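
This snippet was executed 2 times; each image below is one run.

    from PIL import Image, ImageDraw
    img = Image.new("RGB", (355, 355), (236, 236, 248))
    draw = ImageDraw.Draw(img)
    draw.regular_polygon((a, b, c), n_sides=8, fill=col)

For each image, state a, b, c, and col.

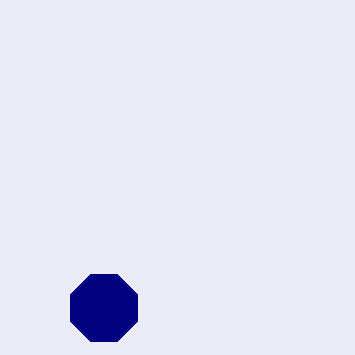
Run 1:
a = 104
b = 308
c = 36
col = 'navy'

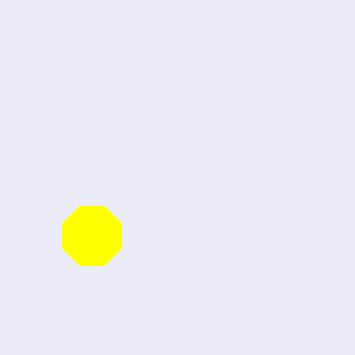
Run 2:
a = 92
b = 236
c = 32
col = 'yellow'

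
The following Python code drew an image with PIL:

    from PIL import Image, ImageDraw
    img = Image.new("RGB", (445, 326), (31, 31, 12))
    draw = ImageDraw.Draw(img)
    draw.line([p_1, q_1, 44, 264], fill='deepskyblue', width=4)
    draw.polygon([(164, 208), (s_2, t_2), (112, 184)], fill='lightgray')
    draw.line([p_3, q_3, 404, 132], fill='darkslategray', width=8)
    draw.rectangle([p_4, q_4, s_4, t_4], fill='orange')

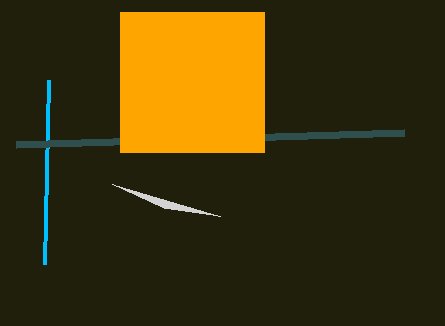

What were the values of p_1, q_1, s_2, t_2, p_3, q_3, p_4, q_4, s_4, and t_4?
p_1 = 48
q_1 = 80
s_2 = 220
t_2 = 216
p_3 = 16
q_3 = 144
p_4 = 120
q_4 = 12
s_4 = 264
t_4 = 152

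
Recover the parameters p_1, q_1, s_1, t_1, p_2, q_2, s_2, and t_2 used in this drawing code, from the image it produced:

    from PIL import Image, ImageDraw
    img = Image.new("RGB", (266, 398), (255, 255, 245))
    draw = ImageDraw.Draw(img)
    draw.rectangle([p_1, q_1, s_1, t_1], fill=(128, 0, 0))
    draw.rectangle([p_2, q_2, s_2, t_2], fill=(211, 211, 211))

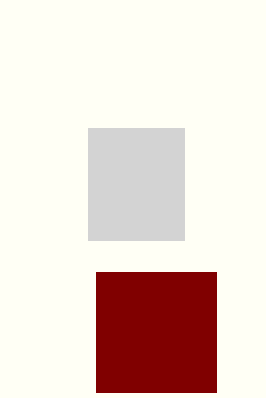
p_1 = 96
q_1 = 272
s_1 = 216
t_1 = 392
p_2 = 88
q_2 = 128
s_2 = 184
t_2 = 240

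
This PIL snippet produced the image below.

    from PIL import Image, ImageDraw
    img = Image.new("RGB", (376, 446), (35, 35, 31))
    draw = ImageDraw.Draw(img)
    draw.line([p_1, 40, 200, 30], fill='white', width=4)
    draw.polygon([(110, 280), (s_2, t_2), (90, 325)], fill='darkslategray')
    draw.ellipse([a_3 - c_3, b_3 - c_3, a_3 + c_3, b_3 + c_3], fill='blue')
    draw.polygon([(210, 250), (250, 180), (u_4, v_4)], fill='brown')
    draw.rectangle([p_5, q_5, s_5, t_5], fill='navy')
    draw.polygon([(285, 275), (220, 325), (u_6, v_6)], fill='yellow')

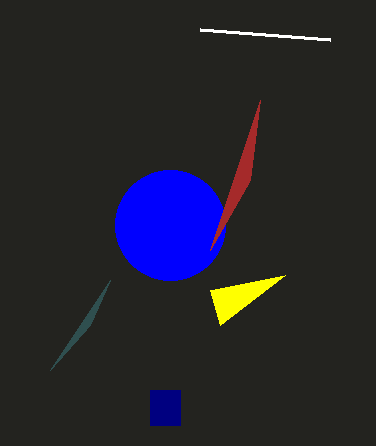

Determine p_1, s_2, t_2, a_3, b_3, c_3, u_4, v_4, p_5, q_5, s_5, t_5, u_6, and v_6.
p_1 = 330; s_2 = 50; t_2 = 370; a_3 = 170; b_3 = 225; c_3 = 55; u_4 = 260; v_4 = 100; p_5 = 150; q_5 = 390; s_5 = 180; t_5 = 425; u_6 = 210; v_6 = 290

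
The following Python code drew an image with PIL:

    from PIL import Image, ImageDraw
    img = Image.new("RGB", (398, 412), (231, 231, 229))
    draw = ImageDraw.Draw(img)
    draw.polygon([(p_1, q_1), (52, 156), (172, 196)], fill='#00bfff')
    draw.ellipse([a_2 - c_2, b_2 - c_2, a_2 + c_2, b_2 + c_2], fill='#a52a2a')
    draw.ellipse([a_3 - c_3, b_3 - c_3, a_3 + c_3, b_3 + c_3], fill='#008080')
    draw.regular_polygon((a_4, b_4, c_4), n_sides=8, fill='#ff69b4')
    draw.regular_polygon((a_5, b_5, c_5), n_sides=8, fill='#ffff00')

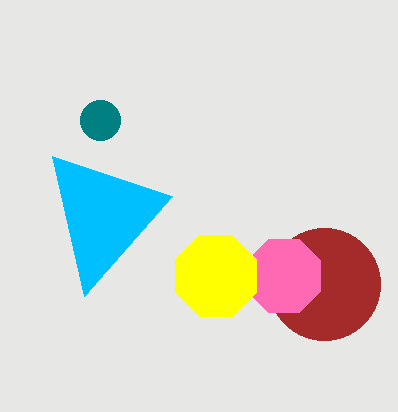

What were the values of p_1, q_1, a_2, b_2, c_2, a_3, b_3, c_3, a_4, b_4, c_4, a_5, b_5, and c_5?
p_1 = 84; q_1 = 296; a_2 = 324; b_2 = 284; c_2 = 56; a_3 = 100; b_3 = 120; c_3 = 20; a_4 = 284; b_4 = 276; c_4 = 40; a_5 = 216; b_5 = 276; c_5 = 44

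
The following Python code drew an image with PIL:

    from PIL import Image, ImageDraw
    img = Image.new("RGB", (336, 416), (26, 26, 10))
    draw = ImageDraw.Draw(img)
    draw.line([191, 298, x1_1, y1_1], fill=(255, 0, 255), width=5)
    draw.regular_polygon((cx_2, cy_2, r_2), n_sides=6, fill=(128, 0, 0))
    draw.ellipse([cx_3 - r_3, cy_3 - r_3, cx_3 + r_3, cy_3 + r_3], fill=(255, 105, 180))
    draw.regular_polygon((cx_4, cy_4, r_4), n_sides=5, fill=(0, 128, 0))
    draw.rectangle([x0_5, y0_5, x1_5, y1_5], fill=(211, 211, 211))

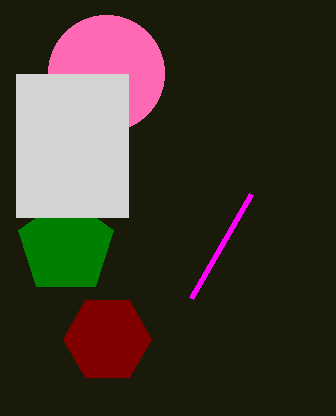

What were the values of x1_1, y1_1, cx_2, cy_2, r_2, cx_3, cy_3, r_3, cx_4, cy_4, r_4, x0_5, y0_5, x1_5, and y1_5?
x1_1 = 251, y1_1 = 194, cx_2 = 107, cy_2 = 339, r_2 = 44, cx_3 = 106, cy_3 = 73, r_3 = 58, cx_4 = 66, cy_4 = 246, r_4 = 50, x0_5 = 16, y0_5 = 74, x1_5 = 128, y1_5 = 217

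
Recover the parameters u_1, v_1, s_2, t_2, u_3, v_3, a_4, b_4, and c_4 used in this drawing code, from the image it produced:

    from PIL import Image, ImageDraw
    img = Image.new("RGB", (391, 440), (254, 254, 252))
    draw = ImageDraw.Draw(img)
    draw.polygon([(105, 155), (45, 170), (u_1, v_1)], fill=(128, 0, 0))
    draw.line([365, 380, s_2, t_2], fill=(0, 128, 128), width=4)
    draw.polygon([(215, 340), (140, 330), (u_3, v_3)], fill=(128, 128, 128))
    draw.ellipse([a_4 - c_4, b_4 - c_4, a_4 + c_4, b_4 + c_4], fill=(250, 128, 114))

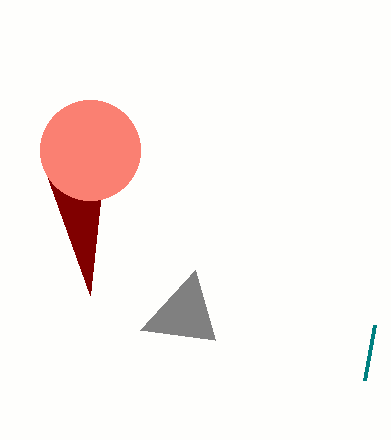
u_1 = 90, v_1 = 295, s_2 = 375, t_2 = 325, u_3 = 195, v_3 = 270, a_4 = 90, b_4 = 150, c_4 = 50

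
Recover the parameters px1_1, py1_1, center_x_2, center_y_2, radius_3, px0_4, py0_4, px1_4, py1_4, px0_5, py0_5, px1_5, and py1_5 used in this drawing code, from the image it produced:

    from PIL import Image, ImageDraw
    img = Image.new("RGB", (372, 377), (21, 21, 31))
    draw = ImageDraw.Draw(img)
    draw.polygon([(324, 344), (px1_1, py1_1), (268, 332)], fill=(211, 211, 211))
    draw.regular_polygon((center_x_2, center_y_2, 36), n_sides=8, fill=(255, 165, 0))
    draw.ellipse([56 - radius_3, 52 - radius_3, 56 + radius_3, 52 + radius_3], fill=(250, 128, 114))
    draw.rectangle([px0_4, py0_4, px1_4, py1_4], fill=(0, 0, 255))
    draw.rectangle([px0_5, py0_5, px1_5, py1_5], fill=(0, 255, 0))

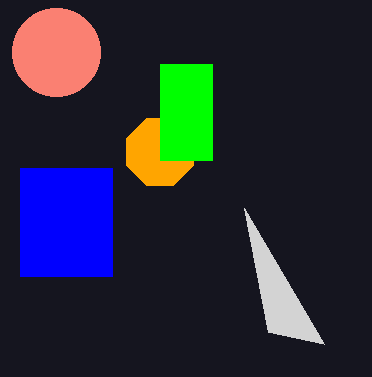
px1_1 = 244
py1_1 = 208
center_x_2 = 160
center_y_2 = 152
radius_3 = 44
px0_4 = 20
py0_4 = 168
px1_4 = 112
py1_4 = 276
px0_5 = 160
py0_5 = 64
px1_5 = 212
py1_5 = 160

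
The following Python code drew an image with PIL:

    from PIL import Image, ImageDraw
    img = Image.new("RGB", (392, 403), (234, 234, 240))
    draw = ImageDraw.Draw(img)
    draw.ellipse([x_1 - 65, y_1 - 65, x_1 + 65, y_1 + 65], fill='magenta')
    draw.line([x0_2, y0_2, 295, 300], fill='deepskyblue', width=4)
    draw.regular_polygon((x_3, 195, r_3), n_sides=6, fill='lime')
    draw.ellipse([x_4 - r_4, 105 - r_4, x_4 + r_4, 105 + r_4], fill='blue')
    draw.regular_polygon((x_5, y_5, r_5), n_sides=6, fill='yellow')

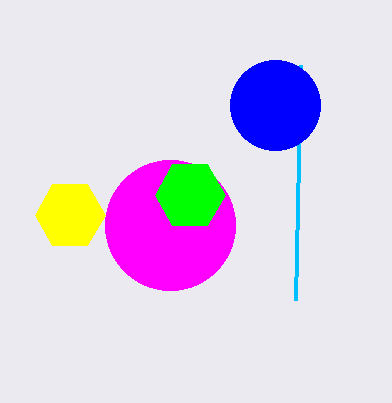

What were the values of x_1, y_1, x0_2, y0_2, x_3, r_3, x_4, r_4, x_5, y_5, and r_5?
x_1 = 170; y_1 = 225; x0_2 = 300; y0_2 = 65; x_3 = 190; r_3 = 35; x_4 = 275; r_4 = 45; x_5 = 70; y_5 = 215; r_5 = 35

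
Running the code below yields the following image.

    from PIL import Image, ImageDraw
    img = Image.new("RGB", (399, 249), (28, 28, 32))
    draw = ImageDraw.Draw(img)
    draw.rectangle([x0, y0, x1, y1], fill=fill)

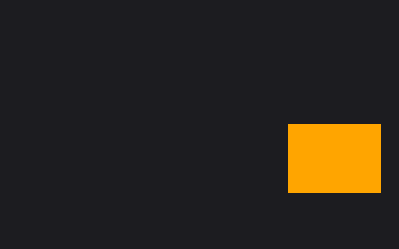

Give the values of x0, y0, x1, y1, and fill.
x0 = 288, y0 = 124, x1 = 380, y1 = 192, fill = 'orange'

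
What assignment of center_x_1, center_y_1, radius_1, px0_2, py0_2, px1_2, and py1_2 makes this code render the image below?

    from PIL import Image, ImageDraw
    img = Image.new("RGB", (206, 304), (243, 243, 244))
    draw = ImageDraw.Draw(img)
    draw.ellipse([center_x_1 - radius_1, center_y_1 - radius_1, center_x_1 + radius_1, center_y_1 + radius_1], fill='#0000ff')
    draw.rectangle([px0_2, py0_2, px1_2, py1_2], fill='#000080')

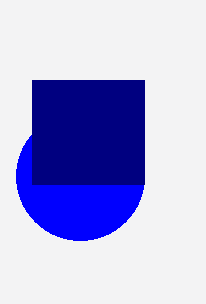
center_x_1 = 80; center_y_1 = 176; radius_1 = 64; px0_2 = 32; py0_2 = 80; px1_2 = 144; py1_2 = 184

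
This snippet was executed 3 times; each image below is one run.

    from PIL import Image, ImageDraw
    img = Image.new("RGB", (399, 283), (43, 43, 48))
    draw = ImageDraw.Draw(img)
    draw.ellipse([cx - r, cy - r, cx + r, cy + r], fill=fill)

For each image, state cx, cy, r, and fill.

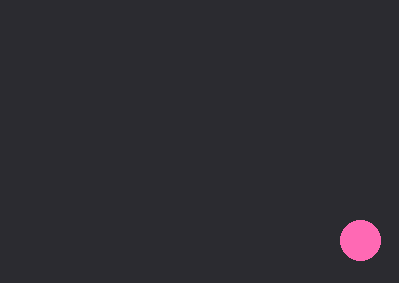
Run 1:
cx = 360
cy = 240
r = 20
fill = 'hotpink'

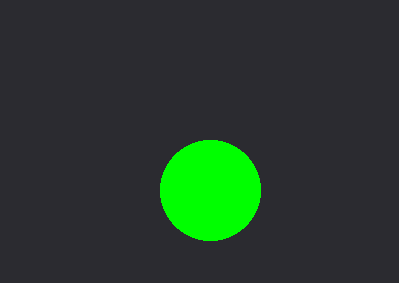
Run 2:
cx = 210, cy = 190, r = 50, fill = 'lime'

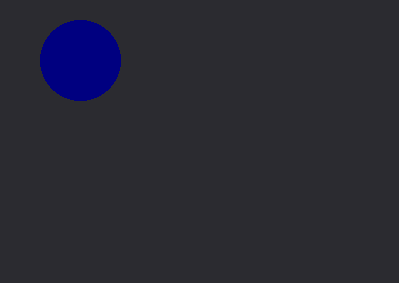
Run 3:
cx = 80
cy = 60
r = 40
fill = 'navy'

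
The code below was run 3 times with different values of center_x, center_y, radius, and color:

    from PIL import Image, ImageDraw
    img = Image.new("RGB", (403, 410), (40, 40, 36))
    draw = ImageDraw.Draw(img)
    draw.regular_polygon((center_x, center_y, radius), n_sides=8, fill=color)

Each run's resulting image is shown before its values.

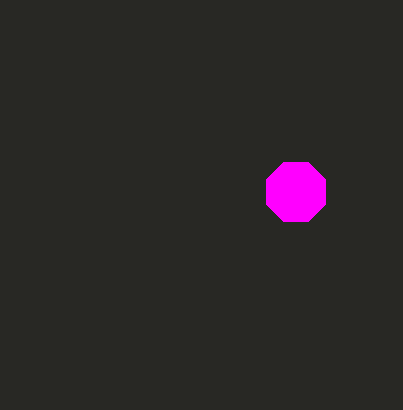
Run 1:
center_x = 296; center_y = 192; radius = 32; color = 'magenta'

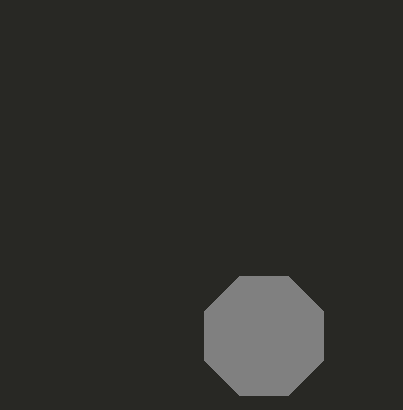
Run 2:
center_x = 264
center_y = 336
radius = 64
color = 'gray'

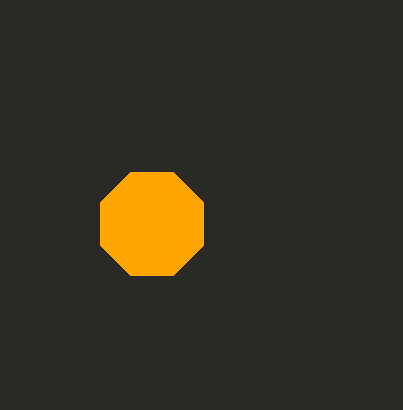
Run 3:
center_x = 152
center_y = 224
radius = 56
color = 'orange'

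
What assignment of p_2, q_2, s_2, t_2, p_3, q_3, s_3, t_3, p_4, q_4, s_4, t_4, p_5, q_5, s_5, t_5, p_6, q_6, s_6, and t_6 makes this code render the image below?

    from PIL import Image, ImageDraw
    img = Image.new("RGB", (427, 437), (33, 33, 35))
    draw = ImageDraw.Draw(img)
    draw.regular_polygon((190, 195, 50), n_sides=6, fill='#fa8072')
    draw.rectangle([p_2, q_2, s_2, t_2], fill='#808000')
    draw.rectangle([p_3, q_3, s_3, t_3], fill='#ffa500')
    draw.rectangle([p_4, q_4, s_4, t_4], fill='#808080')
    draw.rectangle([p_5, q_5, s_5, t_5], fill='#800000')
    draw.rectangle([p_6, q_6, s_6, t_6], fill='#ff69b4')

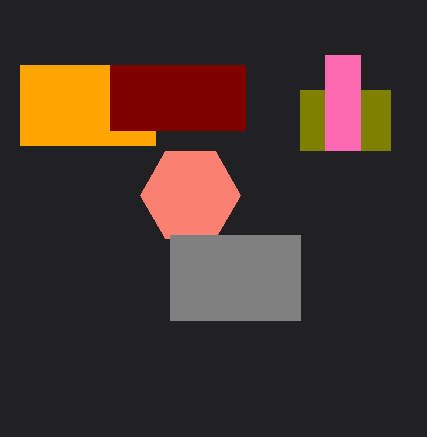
p_2 = 300; q_2 = 90; s_2 = 390; t_2 = 150; p_3 = 20; q_3 = 65; s_3 = 155; t_3 = 145; p_4 = 170; q_4 = 235; s_4 = 300; t_4 = 320; p_5 = 110; q_5 = 65; s_5 = 245; t_5 = 130; p_6 = 325; q_6 = 55; s_6 = 360; t_6 = 150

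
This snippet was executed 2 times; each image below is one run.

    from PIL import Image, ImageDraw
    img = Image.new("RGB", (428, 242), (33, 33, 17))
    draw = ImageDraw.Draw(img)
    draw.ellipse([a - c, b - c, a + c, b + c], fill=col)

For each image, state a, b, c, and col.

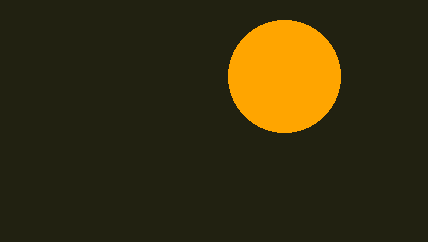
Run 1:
a = 284; b = 76; c = 56; col = 'orange'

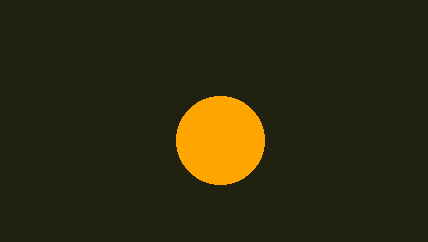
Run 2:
a = 220, b = 140, c = 44, col = 'orange'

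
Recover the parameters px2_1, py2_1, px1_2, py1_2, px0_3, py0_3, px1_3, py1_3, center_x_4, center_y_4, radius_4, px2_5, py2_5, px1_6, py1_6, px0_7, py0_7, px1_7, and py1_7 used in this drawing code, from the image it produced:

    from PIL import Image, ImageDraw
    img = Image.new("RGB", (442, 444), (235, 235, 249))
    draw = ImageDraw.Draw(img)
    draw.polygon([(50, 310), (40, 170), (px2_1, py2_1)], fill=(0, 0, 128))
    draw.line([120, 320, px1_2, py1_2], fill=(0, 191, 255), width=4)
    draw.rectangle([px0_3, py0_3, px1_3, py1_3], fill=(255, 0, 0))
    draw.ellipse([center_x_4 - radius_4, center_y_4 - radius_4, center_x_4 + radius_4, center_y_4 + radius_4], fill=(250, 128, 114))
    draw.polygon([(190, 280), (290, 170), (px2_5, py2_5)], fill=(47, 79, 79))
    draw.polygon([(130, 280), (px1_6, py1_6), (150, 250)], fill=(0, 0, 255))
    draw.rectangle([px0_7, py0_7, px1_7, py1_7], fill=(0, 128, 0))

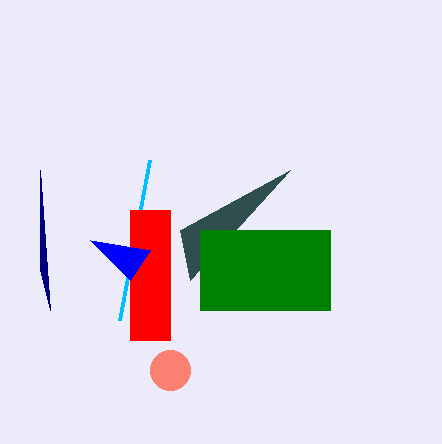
px2_1 = 40
py2_1 = 270
px1_2 = 150
py1_2 = 160
px0_3 = 130
py0_3 = 210
px1_3 = 170
py1_3 = 340
center_x_4 = 170
center_y_4 = 370
radius_4 = 20
px2_5 = 180
py2_5 = 230
px1_6 = 90
py1_6 = 240
px0_7 = 200
py0_7 = 230
px1_7 = 330
py1_7 = 310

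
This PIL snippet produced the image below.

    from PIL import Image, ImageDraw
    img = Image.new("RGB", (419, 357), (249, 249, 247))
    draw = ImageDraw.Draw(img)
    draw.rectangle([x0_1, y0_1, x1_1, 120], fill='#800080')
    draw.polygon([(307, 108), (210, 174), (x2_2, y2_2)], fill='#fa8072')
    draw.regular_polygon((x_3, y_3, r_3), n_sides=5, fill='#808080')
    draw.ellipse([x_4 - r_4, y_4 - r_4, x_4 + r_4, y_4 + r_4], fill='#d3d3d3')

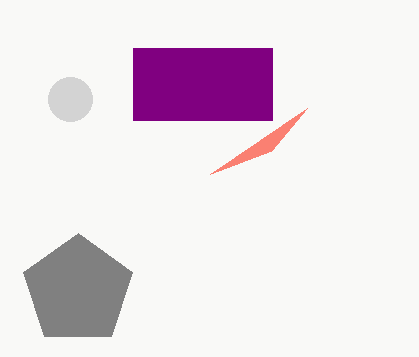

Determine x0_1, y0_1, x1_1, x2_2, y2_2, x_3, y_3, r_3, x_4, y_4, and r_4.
x0_1 = 133
y0_1 = 48
x1_1 = 272
x2_2 = 271
y2_2 = 151
x_3 = 78
y_3 = 290
r_3 = 57
x_4 = 70
y_4 = 99
r_4 = 22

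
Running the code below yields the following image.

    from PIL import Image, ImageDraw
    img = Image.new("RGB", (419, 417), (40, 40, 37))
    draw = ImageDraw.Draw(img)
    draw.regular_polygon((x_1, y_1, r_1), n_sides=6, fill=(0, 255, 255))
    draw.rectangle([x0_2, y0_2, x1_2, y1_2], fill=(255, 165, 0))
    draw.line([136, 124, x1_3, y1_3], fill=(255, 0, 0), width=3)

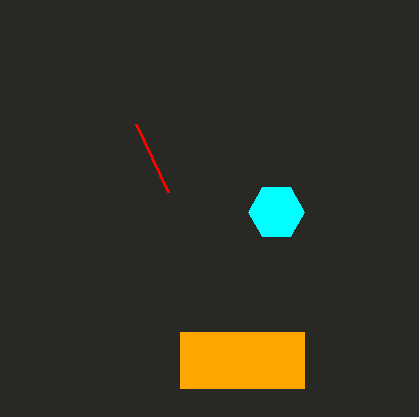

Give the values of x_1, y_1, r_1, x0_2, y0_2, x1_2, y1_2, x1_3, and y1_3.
x_1 = 276
y_1 = 212
r_1 = 28
x0_2 = 180
y0_2 = 332
x1_2 = 304
y1_2 = 388
x1_3 = 168
y1_3 = 192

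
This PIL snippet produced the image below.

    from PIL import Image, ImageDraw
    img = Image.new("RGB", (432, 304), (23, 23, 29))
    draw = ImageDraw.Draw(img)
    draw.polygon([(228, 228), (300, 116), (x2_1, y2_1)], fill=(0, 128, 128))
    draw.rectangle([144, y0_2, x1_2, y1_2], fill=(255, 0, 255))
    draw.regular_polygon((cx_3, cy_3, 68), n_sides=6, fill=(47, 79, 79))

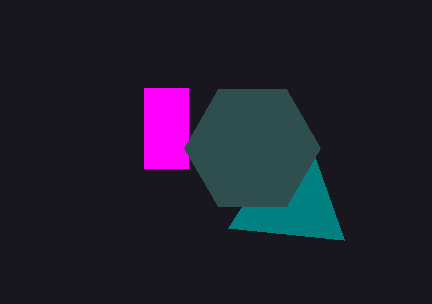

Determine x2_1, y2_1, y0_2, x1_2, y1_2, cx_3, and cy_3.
x2_1 = 344
y2_1 = 240
y0_2 = 88
x1_2 = 188
y1_2 = 168
cx_3 = 252
cy_3 = 148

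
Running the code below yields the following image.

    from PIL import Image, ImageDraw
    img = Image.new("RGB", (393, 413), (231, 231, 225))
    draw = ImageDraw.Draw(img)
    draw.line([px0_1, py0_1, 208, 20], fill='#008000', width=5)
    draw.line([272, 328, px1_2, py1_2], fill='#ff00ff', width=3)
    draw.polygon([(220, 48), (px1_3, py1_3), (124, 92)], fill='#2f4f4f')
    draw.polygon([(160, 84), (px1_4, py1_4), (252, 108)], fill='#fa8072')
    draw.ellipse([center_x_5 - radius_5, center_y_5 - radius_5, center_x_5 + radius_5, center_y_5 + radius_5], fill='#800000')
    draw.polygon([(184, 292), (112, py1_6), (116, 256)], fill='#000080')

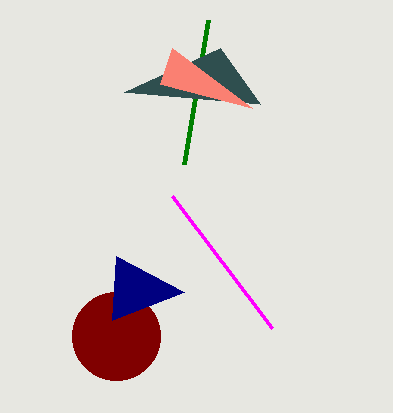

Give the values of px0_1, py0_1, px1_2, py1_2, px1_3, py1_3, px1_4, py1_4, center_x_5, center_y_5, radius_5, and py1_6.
px0_1 = 184, py0_1 = 164, px1_2 = 172, py1_2 = 196, px1_3 = 260, py1_3 = 104, px1_4 = 172, py1_4 = 48, center_x_5 = 116, center_y_5 = 336, radius_5 = 44, py1_6 = 320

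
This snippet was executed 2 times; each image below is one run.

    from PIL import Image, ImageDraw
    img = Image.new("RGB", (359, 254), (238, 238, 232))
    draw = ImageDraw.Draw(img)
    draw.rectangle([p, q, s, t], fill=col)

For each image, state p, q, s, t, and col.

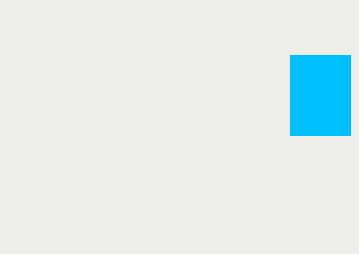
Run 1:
p = 290
q = 55
s = 350
t = 135
col = 'deepskyblue'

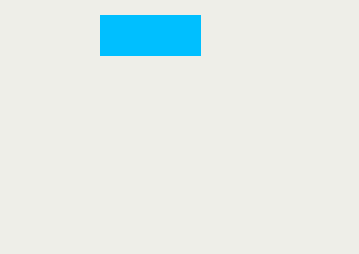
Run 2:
p = 100, q = 15, s = 200, t = 55, col = 'deepskyblue'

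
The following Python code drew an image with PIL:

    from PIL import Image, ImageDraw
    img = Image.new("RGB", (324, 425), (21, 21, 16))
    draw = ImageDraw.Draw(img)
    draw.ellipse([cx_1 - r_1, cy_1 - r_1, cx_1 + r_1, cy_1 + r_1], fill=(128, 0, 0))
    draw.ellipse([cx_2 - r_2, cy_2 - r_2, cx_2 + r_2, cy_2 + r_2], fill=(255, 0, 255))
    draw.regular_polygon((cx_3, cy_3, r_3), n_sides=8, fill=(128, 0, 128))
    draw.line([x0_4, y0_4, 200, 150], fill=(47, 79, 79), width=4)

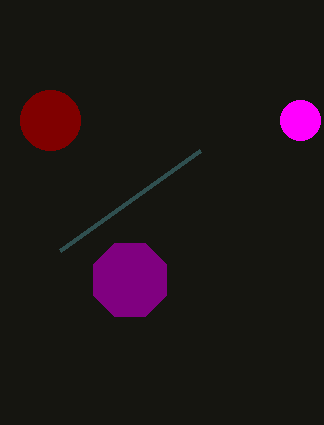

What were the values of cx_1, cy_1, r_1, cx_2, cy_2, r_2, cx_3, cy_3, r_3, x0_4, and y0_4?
cx_1 = 50
cy_1 = 120
r_1 = 30
cx_2 = 300
cy_2 = 120
r_2 = 20
cx_3 = 130
cy_3 = 280
r_3 = 40
x0_4 = 60
y0_4 = 250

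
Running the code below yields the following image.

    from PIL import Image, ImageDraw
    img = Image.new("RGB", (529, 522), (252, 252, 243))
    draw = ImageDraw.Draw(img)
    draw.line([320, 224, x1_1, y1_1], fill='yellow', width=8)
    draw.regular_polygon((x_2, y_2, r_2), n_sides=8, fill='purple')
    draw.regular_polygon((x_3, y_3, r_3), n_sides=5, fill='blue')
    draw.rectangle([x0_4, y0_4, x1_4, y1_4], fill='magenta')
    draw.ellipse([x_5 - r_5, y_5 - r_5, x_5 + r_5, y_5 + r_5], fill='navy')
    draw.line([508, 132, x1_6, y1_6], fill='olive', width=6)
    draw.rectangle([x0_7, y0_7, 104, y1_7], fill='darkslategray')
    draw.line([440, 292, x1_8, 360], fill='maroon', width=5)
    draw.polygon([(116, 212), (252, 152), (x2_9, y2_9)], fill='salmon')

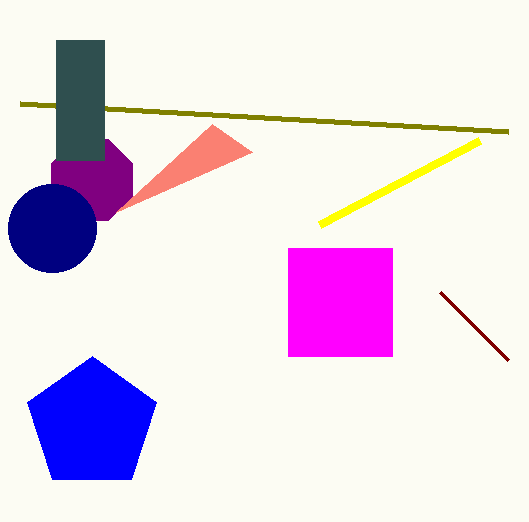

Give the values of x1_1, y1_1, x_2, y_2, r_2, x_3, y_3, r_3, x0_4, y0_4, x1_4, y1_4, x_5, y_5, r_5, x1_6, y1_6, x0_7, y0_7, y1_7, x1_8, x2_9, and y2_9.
x1_1 = 480; y1_1 = 140; x_2 = 92; y_2 = 180; r_2 = 44; x_3 = 92; y_3 = 424; r_3 = 68; x0_4 = 288; y0_4 = 248; x1_4 = 392; y1_4 = 356; x_5 = 52; y_5 = 228; r_5 = 44; x1_6 = 20; y1_6 = 104; x0_7 = 56; y0_7 = 40; y1_7 = 160; x1_8 = 508; x2_9 = 212; y2_9 = 124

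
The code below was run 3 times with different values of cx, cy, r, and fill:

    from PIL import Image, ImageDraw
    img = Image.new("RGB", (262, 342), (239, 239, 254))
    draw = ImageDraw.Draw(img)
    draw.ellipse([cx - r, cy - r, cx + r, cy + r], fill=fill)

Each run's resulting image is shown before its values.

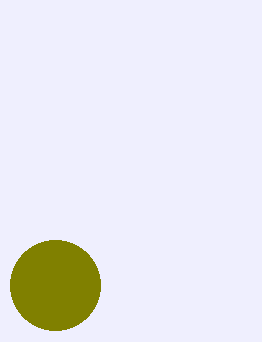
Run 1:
cx = 55, cy = 285, r = 45, fill = 'olive'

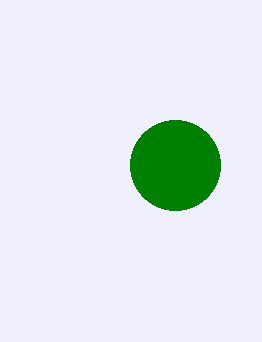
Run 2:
cx = 175; cy = 165; r = 45; fill = 'green'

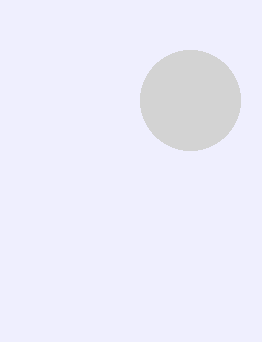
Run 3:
cx = 190
cy = 100
r = 50
fill = 'lightgray'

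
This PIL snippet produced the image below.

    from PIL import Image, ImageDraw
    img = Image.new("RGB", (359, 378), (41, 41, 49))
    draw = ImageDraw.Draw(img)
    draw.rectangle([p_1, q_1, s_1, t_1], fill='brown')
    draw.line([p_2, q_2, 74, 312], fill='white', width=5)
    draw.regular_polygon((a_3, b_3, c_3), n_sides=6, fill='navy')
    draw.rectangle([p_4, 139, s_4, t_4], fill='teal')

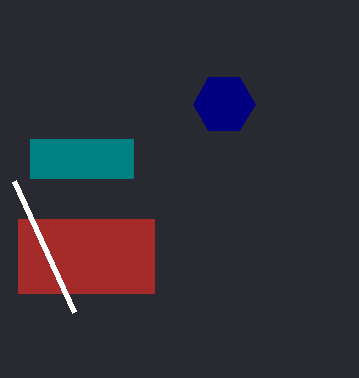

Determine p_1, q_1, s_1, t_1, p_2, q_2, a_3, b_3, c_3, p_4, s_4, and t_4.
p_1 = 18
q_1 = 219
s_1 = 154
t_1 = 293
p_2 = 14
q_2 = 181
a_3 = 224
b_3 = 104
c_3 = 31
p_4 = 30
s_4 = 133
t_4 = 178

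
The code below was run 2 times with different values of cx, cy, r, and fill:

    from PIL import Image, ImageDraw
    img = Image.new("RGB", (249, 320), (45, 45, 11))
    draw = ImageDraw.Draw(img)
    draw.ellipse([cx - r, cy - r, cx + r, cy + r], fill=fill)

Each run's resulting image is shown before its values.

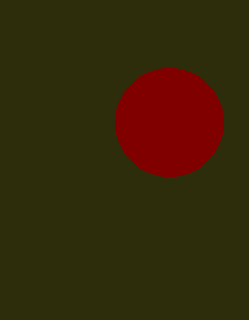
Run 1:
cx = 169; cy = 122; r = 54; fill = 'maroon'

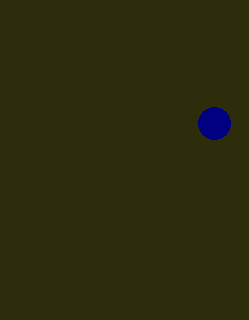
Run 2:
cx = 214
cy = 123
r = 16
fill = 'navy'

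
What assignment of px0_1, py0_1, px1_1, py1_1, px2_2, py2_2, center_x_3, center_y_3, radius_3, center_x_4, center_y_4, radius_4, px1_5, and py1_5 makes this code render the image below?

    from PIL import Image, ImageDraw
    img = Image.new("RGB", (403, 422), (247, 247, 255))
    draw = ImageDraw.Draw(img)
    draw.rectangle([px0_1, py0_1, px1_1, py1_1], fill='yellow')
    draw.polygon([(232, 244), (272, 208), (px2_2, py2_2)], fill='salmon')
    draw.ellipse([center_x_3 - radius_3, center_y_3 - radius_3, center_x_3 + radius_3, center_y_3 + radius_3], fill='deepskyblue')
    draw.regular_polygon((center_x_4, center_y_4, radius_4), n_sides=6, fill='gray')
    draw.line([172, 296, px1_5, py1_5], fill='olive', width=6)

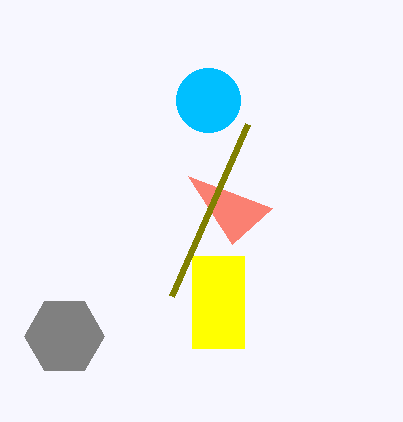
px0_1 = 192; py0_1 = 256; px1_1 = 244; py1_1 = 348; px2_2 = 188; py2_2 = 176; center_x_3 = 208; center_y_3 = 100; radius_3 = 32; center_x_4 = 64; center_y_4 = 336; radius_4 = 40; px1_5 = 248; py1_5 = 124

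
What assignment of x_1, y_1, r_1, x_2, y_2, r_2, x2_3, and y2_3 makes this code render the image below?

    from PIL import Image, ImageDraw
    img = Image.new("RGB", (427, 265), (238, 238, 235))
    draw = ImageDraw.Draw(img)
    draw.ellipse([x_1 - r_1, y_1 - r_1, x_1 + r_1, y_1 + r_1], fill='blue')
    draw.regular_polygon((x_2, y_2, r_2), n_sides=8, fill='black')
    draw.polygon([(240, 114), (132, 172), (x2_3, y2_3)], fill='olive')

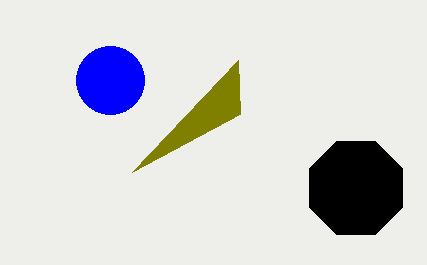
x_1 = 110, y_1 = 80, r_1 = 34, x_2 = 356, y_2 = 188, r_2 = 50, x2_3 = 238, y2_3 = 60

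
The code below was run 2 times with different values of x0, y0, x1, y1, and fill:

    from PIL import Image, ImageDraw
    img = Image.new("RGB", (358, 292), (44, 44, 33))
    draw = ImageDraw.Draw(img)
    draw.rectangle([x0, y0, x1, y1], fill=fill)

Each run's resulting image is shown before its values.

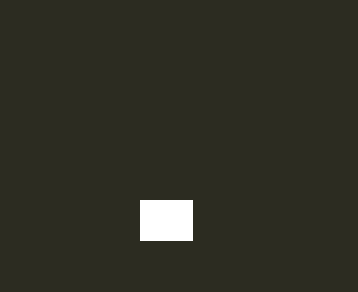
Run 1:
x0 = 140; y0 = 200; x1 = 192; y1 = 240; fill = 'white'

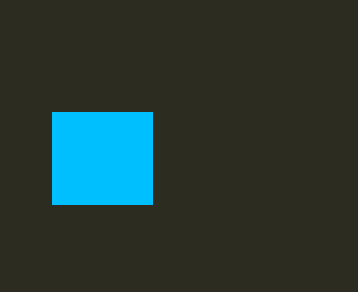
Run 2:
x0 = 52
y0 = 112
x1 = 152
y1 = 204
fill = 'deepskyblue'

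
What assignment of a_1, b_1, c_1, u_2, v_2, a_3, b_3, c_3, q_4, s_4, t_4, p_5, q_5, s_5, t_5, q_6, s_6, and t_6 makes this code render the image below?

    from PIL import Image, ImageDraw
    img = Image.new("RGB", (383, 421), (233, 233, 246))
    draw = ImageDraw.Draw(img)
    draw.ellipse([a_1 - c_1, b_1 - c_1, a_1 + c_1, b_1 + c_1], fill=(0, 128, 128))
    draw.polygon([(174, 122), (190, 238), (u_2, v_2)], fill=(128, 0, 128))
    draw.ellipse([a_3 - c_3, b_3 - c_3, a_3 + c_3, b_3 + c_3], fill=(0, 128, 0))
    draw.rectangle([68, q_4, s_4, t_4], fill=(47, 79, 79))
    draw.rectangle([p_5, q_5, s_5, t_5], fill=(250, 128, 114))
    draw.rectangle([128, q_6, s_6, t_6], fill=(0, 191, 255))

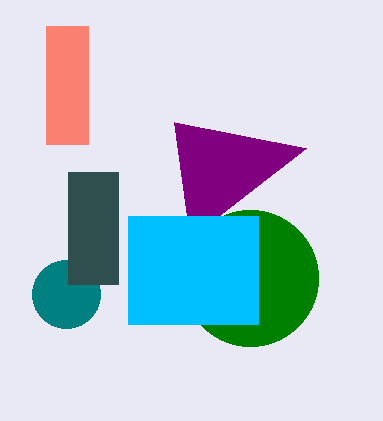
a_1 = 66
b_1 = 294
c_1 = 34
u_2 = 306
v_2 = 148
a_3 = 250
b_3 = 278
c_3 = 68
q_4 = 172
s_4 = 118
t_4 = 284
p_5 = 46
q_5 = 26
s_5 = 88
t_5 = 144
q_6 = 216
s_6 = 258
t_6 = 324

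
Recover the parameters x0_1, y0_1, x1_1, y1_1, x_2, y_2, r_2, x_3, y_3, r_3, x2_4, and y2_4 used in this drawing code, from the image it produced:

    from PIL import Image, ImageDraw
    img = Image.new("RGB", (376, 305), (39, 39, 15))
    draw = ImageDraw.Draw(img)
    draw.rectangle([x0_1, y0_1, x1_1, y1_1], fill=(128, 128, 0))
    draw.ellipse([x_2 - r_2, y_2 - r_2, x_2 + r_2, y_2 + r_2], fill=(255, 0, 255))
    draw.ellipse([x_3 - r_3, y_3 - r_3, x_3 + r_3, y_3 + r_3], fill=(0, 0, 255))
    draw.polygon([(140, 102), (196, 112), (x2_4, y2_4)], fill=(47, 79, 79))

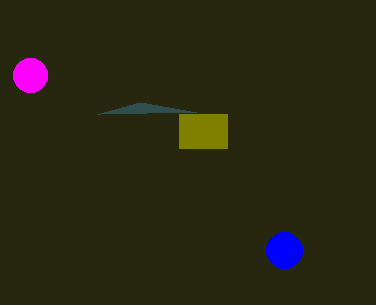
x0_1 = 179; y0_1 = 114; x1_1 = 227; y1_1 = 148; x_2 = 30; y_2 = 75; r_2 = 17; x_3 = 284; y_3 = 250; r_3 = 18; x2_4 = 97; y2_4 = 114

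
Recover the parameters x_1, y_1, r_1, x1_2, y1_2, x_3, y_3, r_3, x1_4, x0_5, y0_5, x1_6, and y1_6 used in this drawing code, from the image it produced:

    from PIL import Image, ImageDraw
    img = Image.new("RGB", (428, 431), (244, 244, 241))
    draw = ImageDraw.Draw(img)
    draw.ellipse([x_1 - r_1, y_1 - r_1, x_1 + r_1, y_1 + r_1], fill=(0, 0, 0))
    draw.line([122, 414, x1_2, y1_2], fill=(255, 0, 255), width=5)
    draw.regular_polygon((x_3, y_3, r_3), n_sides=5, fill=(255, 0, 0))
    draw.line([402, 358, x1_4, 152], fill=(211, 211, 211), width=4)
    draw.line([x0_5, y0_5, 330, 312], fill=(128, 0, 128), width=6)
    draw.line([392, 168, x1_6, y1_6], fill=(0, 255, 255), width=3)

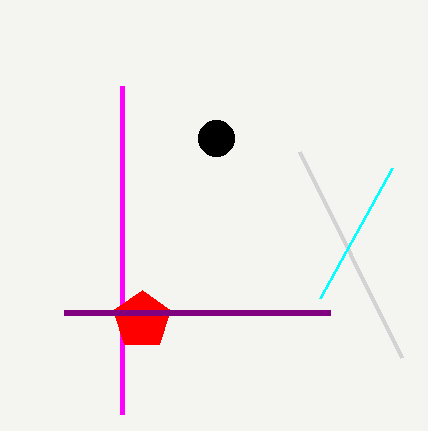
x_1 = 216
y_1 = 138
r_1 = 18
x1_2 = 122
y1_2 = 86
x_3 = 142
y_3 = 320
r_3 = 30
x1_4 = 300
x0_5 = 64
y0_5 = 312
x1_6 = 320
y1_6 = 298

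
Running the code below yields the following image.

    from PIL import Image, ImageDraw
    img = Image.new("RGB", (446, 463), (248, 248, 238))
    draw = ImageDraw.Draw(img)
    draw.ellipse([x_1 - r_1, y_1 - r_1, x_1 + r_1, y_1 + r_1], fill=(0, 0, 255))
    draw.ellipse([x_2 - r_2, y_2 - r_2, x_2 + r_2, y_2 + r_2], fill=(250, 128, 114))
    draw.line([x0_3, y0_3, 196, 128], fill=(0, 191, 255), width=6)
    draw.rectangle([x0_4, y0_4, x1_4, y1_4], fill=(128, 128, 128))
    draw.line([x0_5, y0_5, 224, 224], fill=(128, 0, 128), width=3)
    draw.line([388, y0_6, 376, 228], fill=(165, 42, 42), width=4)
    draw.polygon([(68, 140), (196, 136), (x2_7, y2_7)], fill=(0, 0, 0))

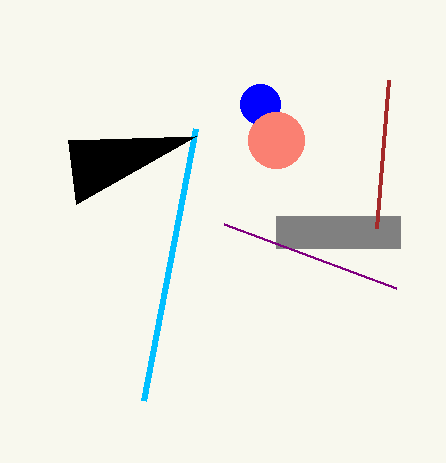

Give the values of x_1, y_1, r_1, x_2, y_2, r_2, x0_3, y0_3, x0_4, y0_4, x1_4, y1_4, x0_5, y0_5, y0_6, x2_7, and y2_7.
x_1 = 260; y_1 = 104; r_1 = 20; x_2 = 276; y_2 = 140; r_2 = 28; x0_3 = 144; y0_3 = 400; x0_4 = 276; y0_4 = 216; x1_4 = 400; y1_4 = 248; x0_5 = 396; y0_5 = 288; y0_6 = 80; x2_7 = 76; y2_7 = 204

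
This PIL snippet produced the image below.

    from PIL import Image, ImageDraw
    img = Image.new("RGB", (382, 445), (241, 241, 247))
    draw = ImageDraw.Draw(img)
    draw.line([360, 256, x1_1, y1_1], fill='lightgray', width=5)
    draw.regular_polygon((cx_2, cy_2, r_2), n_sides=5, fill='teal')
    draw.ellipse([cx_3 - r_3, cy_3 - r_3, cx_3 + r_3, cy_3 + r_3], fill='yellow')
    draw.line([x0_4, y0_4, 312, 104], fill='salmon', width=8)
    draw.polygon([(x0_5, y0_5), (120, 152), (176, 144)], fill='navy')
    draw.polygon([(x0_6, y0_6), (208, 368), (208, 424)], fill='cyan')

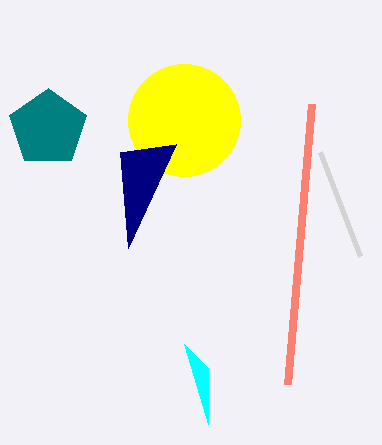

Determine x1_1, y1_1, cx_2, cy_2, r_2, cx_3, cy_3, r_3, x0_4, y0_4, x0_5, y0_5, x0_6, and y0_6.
x1_1 = 320; y1_1 = 152; cx_2 = 48; cy_2 = 128; r_2 = 40; cx_3 = 184; cy_3 = 120; r_3 = 56; x0_4 = 288; y0_4 = 384; x0_5 = 128; y0_5 = 248; x0_6 = 184; y0_6 = 344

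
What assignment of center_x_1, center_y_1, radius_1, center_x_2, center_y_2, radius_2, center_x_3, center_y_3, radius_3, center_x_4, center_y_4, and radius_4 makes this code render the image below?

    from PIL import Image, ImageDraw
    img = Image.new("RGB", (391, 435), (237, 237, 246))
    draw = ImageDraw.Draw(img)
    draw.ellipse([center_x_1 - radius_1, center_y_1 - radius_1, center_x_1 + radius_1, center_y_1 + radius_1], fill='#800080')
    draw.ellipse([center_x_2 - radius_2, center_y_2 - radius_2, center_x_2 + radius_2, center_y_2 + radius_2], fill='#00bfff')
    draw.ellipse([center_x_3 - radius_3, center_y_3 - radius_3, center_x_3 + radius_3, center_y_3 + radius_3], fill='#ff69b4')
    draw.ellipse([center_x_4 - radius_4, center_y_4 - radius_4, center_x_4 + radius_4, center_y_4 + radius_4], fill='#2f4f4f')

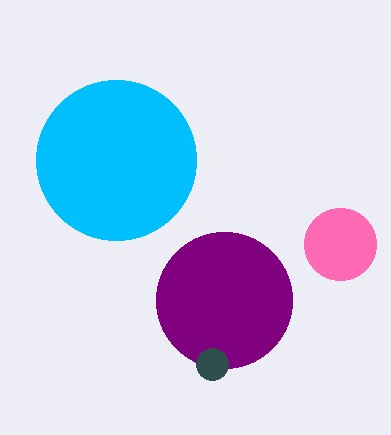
center_x_1 = 224
center_y_1 = 300
radius_1 = 68
center_x_2 = 116
center_y_2 = 160
radius_2 = 80
center_x_3 = 340
center_y_3 = 244
radius_3 = 36
center_x_4 = 212
center_y_4 = 364
radius_4 = 16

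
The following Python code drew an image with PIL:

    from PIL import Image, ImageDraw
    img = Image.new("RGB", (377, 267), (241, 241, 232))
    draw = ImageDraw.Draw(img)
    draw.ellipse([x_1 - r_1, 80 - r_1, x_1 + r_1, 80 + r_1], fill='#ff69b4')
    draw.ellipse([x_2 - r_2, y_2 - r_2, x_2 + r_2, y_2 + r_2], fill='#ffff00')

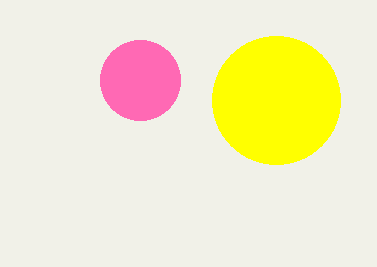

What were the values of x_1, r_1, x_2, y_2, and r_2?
x_1 = 140; r_1 = 40; x_2 = 276; y_2 = 100; r_2 = 64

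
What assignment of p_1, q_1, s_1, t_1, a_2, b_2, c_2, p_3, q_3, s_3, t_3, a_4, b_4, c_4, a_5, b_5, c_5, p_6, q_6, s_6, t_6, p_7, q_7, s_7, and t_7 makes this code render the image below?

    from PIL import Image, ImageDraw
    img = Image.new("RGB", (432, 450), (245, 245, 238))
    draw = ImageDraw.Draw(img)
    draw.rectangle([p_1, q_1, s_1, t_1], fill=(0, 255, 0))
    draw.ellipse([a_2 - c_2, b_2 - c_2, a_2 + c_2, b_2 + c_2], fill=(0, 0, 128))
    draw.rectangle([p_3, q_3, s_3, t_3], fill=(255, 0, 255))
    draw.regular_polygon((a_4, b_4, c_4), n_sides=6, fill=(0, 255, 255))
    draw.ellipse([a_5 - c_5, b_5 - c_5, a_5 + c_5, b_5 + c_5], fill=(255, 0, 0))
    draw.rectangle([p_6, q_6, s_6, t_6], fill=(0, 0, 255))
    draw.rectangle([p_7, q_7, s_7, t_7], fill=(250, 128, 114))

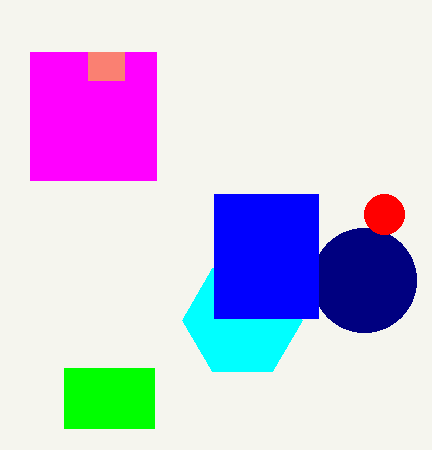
p_1 = 64; q_1 = 368; s_1 = 154; t_1 = 428; a_2 = 364; b_2 = 280; c_2 = 52; p_3 = 30; q_3 = 52; s_3 = 156; t_3 = 180; a_4 = 242; b_4 = 320; c_4 = 60; a_5 = 384; b_5 = 214; c_5 = 20; p_6 = 214; q_6 = 194; s_6 = 318; t_6 = 318; p_7 = 88; q_7 = 52; s_7 = 124; t_7 = 80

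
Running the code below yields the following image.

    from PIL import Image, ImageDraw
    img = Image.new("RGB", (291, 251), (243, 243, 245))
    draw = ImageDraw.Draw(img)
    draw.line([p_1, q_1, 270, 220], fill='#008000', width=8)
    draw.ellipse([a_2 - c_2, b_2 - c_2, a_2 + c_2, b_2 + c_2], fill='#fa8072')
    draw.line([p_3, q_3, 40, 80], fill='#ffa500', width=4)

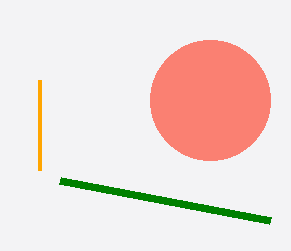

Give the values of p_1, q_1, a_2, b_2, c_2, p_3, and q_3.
p_1 = 60; q_1 = 180; a_2 = 210; b_2 = 100; c_2 = 60; p_3 = 40; q_3 = 170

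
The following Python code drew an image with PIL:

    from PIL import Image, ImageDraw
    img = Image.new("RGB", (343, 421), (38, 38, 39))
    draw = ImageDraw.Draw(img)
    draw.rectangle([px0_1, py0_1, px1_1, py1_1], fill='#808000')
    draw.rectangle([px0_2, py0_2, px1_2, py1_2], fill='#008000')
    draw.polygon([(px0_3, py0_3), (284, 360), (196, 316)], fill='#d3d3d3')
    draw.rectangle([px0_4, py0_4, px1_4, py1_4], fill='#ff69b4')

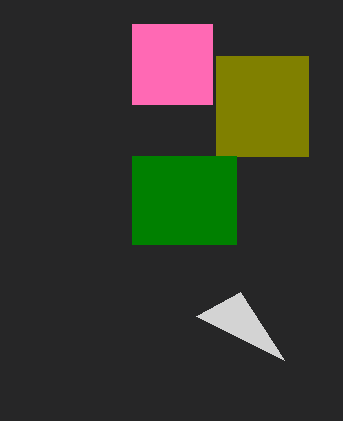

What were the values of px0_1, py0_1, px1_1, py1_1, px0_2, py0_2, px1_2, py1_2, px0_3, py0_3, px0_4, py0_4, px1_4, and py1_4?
px0_1 = 216, py0_1 = 56, px1_1 = 308, py1_1 = 156, px0_2 = 132, py0_2 = 156, px1_2 = 236, py1_2 = 244, px0_3 = 240, py0_3 = 292, px0_4 = 132, py0_4 = 24, px1_4 = 212, py1_4 = 104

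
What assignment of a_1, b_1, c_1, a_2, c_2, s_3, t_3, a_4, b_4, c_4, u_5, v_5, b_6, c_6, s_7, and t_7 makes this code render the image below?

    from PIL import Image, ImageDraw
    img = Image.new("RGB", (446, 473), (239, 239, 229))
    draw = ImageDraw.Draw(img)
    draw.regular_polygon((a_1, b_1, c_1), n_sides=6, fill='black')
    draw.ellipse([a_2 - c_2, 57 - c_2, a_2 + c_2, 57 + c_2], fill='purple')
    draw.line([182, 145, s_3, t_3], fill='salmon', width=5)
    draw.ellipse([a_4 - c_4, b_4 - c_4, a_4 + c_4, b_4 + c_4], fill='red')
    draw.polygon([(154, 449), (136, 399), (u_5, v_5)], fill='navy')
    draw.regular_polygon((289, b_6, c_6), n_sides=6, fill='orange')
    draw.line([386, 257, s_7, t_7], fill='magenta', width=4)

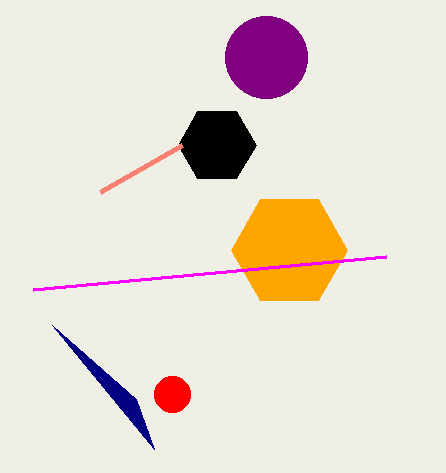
a_1 = 217, b_1 = 145, c_1 = 39, a_2 = 266, c_2 = 41, s_3 = 100, t_3 = 192, a_4 = 172, b_4 = 394, c_4 = 18, u_5 = 52, v_5 = 325, b_6 = 250, c_6 = 58, s_7 = 33, t_7 = 290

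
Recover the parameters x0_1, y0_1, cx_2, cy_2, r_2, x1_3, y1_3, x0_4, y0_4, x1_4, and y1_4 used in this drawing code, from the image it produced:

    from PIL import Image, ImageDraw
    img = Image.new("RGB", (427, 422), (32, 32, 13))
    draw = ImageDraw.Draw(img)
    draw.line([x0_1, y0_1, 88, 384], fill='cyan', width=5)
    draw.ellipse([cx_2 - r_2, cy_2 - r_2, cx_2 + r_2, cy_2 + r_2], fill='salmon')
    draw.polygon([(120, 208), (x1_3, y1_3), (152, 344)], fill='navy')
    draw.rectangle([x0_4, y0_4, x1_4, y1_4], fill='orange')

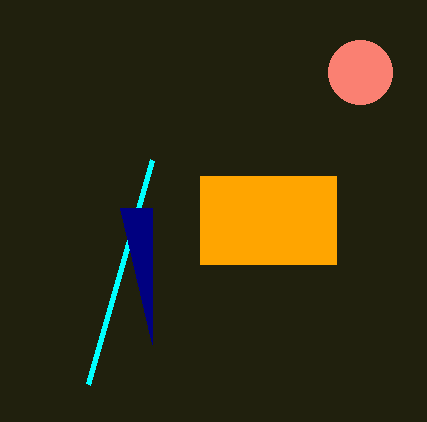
x0_1 = 152, y0_1 = 160, cx_2 = 360, cy_2 = 72, r_2 = 32, x1_3 = 152, y1_3 = 208, x0_4 = 200, y0_4 = 176, x1_4 = 336, y1_4 = 264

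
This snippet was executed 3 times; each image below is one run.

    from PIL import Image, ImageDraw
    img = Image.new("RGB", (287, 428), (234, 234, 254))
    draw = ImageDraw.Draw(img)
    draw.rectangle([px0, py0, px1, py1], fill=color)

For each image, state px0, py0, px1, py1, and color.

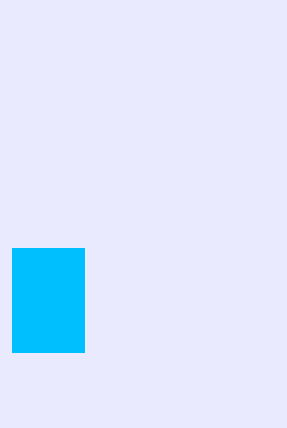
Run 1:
px0 = 12, py0 = 248, px1 = 84, py1 = 352, color = 'deepskyblue'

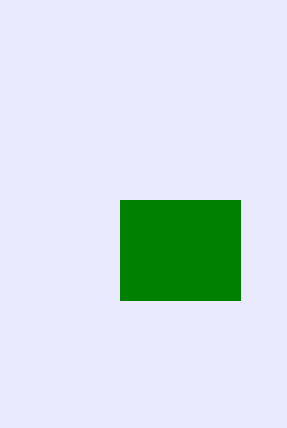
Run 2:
px0 = 120
py0 = 200
px1 = 240
py1 = 300
color = 'green'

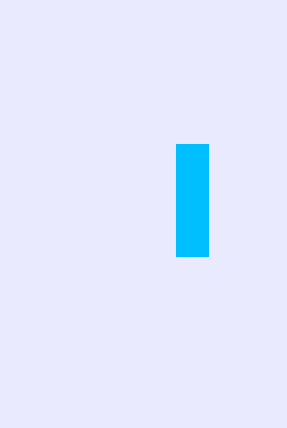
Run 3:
px0 = 176, py0 = 144, px1 = 208, py1 = 256, color = 'deepskyblue'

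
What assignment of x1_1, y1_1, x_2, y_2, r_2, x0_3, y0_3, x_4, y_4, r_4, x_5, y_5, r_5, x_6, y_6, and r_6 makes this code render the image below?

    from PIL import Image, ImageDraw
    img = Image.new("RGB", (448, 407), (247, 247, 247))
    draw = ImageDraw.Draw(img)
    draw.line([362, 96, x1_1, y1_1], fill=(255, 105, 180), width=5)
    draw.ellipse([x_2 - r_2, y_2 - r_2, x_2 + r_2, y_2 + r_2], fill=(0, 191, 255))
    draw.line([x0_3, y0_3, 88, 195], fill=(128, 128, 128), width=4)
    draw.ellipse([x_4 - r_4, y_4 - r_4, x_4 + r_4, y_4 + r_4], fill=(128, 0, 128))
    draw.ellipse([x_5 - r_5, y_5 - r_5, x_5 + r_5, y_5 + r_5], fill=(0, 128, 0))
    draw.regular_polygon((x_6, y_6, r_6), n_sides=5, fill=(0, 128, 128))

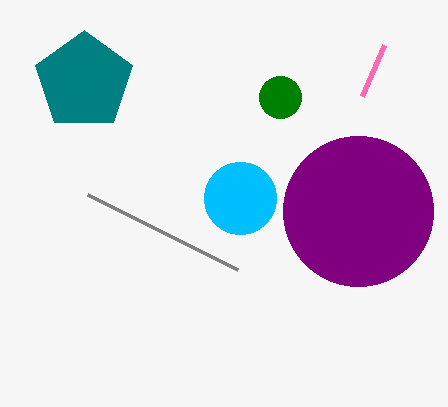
x1_1 = 384
y1_1 = 45
x_2 = 240
y_2 = 198
r_2 = 36
x0_3 = 238
y0_3 = 270
x_4 = 358
y_4 = 211
r_4 = 75
x_5 = 280
y_5 = 97
r_5 = 21
x_6 = 84
y_6 = 81
r_6 = 51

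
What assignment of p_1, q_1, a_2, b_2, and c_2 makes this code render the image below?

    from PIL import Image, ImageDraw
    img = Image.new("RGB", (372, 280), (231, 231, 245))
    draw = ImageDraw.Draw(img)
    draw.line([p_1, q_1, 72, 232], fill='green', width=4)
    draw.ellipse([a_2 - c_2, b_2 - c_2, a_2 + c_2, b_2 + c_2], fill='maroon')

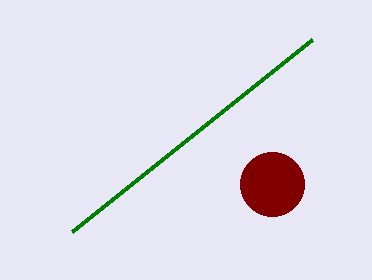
p_1 = 312
q_1 = 40
a_2 = 272
b_2 = 184
c_2 = 32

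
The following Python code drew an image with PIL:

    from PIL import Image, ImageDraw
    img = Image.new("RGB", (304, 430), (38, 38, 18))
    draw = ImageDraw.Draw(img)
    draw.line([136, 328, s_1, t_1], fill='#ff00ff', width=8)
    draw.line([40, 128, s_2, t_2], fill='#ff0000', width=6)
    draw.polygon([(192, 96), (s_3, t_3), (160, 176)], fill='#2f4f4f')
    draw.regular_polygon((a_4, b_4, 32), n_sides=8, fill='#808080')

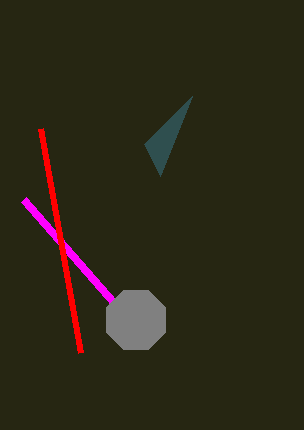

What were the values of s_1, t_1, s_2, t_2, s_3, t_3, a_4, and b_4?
s_1 = 24; t_1 = 200; s_2 = 80; t_2 = 352; s_3 = 144; t_3 = 144; a_4 = 136; b_4 = 320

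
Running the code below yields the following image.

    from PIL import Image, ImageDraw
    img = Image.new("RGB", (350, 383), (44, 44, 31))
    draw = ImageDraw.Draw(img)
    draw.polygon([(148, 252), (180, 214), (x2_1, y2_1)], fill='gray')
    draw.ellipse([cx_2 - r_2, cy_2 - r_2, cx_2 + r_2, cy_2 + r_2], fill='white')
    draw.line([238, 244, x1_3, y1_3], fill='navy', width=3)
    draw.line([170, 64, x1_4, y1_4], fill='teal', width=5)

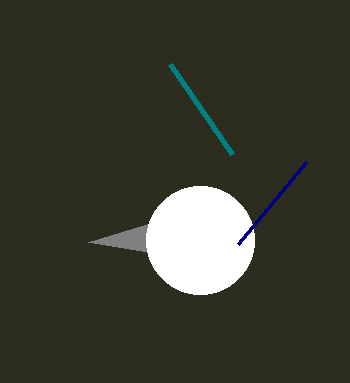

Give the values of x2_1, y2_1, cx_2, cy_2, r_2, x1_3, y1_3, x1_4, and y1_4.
x2_1 = 88; y2_1 = 242; cx_2 = 200; cy_2 = 240; r_2 = 54; x1_3 = 306; y1_3 = 162; x1_4 = 232; y1_4 = 154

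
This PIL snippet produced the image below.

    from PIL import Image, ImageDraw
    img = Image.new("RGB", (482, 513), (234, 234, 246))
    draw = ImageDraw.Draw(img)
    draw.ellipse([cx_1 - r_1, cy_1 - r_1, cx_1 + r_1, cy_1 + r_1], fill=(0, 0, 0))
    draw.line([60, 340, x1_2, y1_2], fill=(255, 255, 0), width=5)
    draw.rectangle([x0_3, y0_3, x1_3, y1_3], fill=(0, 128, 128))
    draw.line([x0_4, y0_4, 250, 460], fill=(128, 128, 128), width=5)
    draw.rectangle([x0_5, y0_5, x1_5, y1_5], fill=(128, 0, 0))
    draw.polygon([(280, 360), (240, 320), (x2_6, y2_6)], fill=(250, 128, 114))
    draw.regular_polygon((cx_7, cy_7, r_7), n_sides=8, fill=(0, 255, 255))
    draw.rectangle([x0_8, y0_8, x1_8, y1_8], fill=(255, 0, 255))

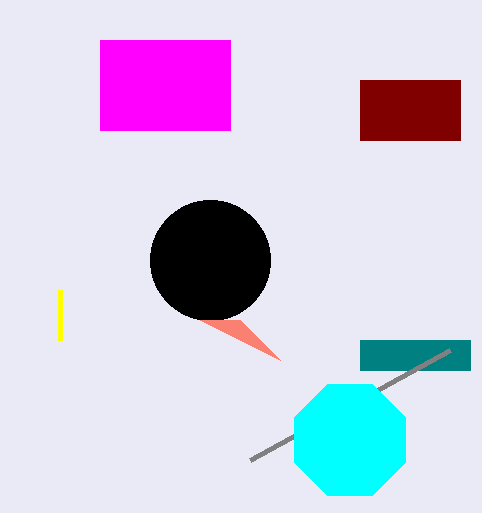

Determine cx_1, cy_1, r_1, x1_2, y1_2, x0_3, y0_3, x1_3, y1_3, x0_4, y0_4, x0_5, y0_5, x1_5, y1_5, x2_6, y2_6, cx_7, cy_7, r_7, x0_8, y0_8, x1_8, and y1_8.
cx_1 = 210; cy_1 = 260; r_1 = 60; x1_2 = 60; y1_2 = 290; x0_3 = 360; y0_3 = 340; x1_3 = 470; y1_3 = 370; x0_4 = 450; y0_4 = 350; x0_5 = 360; y0_5 = 80; x1_5 = 460; y1_5 = 140; x2_6 = 200; y2_6 = 320; cx_7 = 350; cy_7 = 440; r_7 = 60; x0_8 = 100; y0_8 = 40; x1_8 = 230; y1_8 = 130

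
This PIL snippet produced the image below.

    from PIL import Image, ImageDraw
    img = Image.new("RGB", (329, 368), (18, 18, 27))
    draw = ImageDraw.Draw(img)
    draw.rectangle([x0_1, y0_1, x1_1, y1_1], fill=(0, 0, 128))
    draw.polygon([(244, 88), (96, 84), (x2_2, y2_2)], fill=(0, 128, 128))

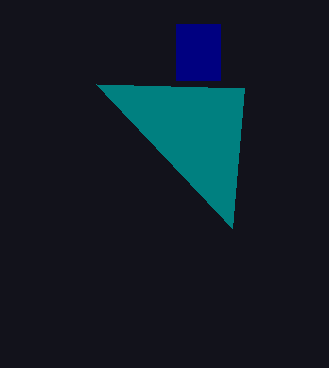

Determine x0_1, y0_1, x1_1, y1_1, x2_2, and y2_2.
x0_1 = 176, y0_1 = 24, x1_1 = 220, y1_1 = 80, x2_2 = 232, y2_2 = 228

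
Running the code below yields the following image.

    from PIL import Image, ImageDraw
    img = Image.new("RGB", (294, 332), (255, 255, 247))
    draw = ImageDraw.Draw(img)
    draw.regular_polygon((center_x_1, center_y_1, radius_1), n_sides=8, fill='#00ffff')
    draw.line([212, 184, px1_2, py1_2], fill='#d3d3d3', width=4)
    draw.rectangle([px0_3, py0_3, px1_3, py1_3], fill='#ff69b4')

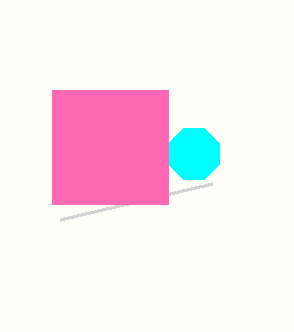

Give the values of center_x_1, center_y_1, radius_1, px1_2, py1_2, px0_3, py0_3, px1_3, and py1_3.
center_x_1 = 194
center_y_1 = 154
radius_1 = 28
px1_2 = 60
py1_2 = 220
px0_3 = 52
py0_3 = 90
px1_3 = 168
py1_3 = 204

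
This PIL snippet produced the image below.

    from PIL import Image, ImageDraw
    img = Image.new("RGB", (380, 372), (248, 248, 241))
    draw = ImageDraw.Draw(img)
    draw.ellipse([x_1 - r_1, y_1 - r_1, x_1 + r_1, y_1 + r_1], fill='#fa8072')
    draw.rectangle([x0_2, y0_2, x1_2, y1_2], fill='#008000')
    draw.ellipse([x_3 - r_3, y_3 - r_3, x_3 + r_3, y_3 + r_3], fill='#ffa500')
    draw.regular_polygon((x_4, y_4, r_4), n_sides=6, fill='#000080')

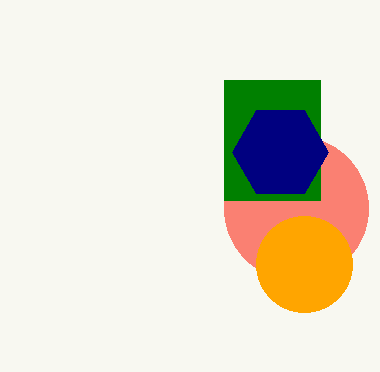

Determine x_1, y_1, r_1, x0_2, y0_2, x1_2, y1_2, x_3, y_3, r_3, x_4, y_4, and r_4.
x_1 = 296
y_1 = 208
r_1 = 72
x0_2 = 224
y0_2 = 80
x1_2 = 320
y1_2 = 200
x_3 = 304
y_3 = 264
r_3 = 48
x_4 = 280
y_4 = 152
r_4 = 48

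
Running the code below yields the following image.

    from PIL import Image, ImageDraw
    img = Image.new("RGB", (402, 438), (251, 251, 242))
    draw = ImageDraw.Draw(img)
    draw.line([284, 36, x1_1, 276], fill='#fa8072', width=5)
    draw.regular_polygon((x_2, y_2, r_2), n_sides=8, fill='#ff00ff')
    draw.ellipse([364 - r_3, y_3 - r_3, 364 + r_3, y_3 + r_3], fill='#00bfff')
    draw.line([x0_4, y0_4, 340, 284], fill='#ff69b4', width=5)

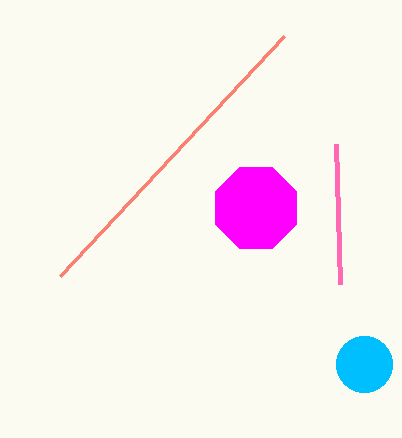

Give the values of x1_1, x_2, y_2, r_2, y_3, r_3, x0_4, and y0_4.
x1_1 = 60
x_2 = 256
y_2 = 208
r_2 = 44
y_3 = 364
r_3 = 28
x0_4 = 336
y0_4 = 144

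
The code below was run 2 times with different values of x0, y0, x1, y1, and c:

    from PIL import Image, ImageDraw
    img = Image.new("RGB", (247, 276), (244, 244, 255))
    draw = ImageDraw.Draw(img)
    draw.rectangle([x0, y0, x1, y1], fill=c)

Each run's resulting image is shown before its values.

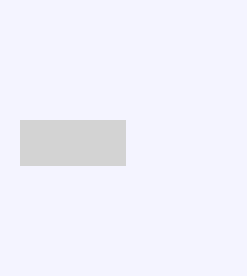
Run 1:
x0 = 20, y0 = 120, x1 = 125, y1 = 165, c = 'lightgray'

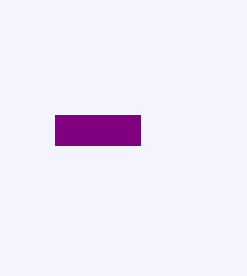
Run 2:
x0 = 55
y0 = 115
x1 = 140
y1 = 145
c = 'purple'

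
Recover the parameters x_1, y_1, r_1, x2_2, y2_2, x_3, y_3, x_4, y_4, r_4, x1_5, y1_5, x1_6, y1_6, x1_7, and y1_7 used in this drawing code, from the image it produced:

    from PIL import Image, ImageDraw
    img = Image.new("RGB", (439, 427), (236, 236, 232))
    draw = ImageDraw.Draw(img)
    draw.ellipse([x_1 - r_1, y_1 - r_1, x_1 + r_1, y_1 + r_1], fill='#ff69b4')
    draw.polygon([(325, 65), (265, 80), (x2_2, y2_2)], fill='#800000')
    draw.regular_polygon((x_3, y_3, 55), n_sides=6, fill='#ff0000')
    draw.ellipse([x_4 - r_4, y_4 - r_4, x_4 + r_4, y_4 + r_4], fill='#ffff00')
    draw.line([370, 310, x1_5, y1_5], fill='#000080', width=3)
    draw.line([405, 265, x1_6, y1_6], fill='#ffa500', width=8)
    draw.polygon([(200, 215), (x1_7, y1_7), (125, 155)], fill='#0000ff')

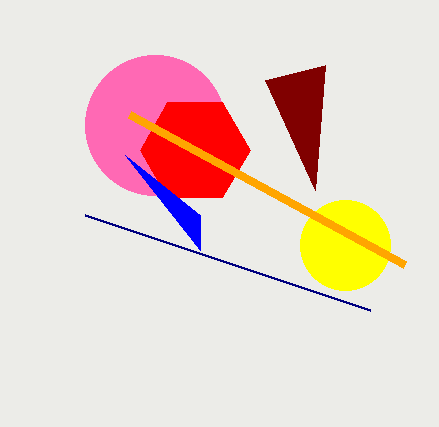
x_1 = 155, y_1 = 125, r_1 = 70, x2_2 = 315, y2_2 = 190, x_3 = 195, y_3 = 150, x_4 = 345, y_4 = 245, r_4 = 45, x1_5 = 85, y1_5 = 215, x1_6 = 130, y1_6 = 115, x1_7 = 200, y1_7 = 250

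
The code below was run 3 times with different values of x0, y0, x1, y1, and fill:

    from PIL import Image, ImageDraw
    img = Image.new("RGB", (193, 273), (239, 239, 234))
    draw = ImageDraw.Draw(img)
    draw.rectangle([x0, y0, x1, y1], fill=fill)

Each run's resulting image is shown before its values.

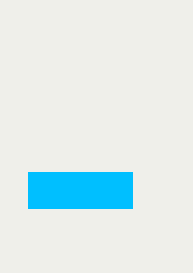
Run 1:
x0 = 28; y0 = 172; x1 = 132; y1 = 208; fill = 'deepskyblue'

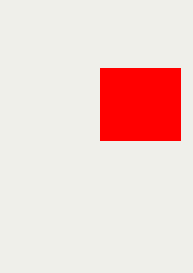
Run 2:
x0 = 100
y0 = 68
x1 = 180
y1 = 140
fill = 'red'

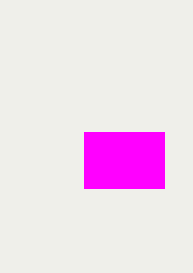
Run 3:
x0 = 84; y0 = 132; x1 = 164; y1 = 188; fill = 'magenta'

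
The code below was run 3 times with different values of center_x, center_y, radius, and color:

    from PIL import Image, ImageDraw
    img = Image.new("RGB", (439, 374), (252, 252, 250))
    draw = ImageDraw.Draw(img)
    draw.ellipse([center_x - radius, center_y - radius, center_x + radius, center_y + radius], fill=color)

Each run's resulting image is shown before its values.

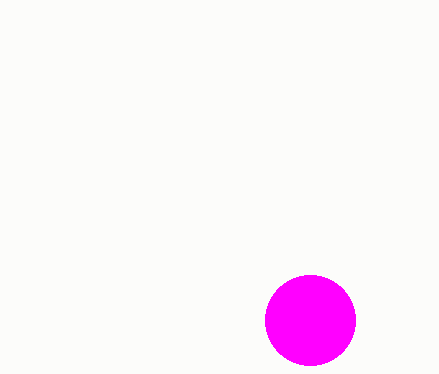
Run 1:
center_x = 310; center_y = 320; radius = 45; color = 'magenta'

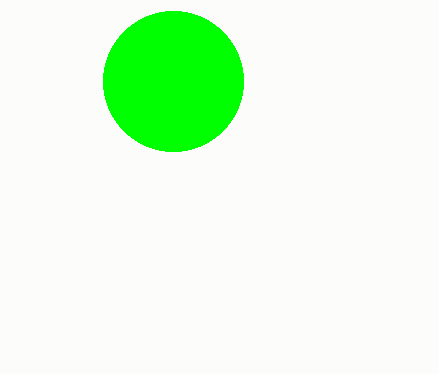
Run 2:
center_x = 173
center_y = 81
radius = 70
color = 'lime'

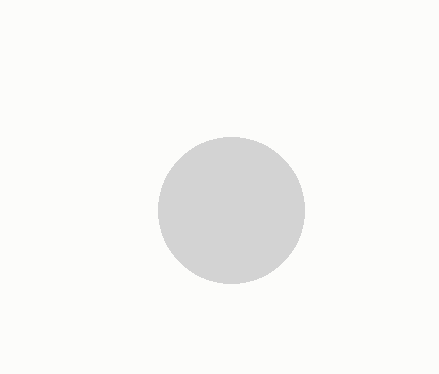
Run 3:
center_x = 231; center_y = 210; radius = 73; color = 'lightgray'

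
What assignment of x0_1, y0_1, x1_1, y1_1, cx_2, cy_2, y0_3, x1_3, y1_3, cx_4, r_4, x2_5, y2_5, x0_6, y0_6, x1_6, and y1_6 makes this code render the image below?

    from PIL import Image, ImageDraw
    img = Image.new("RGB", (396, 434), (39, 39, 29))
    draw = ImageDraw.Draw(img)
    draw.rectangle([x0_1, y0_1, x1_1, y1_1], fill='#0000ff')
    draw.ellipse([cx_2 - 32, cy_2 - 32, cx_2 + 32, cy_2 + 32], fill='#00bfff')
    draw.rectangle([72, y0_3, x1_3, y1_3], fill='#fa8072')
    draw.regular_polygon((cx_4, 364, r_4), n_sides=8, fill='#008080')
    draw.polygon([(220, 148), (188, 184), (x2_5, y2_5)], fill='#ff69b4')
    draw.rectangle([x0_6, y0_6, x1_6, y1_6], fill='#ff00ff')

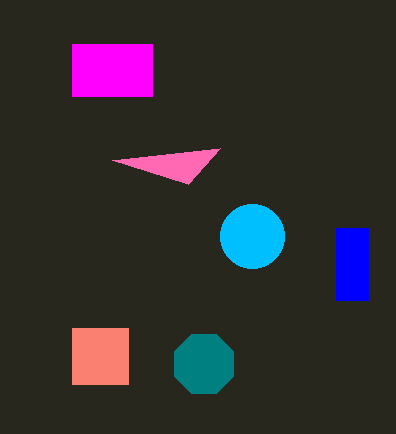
x0_1 = 336, y0_1 = 228, x1_1 = 368, y1_1 = 300, cx_2 = 252, cy_2 = 236, y0_3 = 328, x1_3 = 128, y1_3 = 384, cx_4 = 204, r_4 = 32, x2_5 = 112, y2_5 = 160, x0_6 = 72, y0_6 = 44, x1_6 = 152, y1_6 = 96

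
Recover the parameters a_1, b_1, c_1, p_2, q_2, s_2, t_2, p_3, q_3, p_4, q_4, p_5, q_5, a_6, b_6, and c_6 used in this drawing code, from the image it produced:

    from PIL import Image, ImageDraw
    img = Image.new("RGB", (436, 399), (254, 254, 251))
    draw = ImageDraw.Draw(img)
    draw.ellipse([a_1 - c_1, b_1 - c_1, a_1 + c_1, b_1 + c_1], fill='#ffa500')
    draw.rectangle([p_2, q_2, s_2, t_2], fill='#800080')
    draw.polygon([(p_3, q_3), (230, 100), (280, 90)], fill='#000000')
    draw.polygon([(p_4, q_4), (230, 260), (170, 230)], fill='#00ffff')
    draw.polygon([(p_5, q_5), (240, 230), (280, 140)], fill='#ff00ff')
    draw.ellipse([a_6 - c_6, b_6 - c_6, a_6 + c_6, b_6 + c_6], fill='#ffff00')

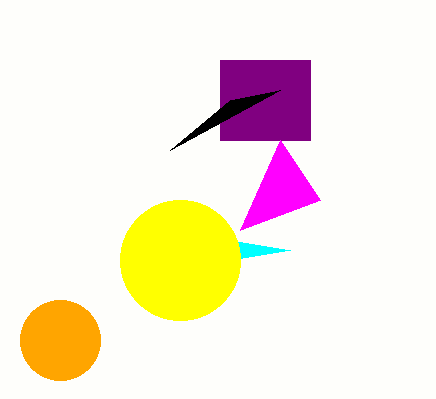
a_1 = 60; b_1 = 340; c_1 = 40; p_2 = 220; q_2 = 60; s_2 = 310; t_2 = 140; p_3 = 170; q_3 = 150; p_4 = 290; q_4 = 250; p_5 = 320; q_5 = 200; a_6 = 180; b_6 = 260; c_6 = 60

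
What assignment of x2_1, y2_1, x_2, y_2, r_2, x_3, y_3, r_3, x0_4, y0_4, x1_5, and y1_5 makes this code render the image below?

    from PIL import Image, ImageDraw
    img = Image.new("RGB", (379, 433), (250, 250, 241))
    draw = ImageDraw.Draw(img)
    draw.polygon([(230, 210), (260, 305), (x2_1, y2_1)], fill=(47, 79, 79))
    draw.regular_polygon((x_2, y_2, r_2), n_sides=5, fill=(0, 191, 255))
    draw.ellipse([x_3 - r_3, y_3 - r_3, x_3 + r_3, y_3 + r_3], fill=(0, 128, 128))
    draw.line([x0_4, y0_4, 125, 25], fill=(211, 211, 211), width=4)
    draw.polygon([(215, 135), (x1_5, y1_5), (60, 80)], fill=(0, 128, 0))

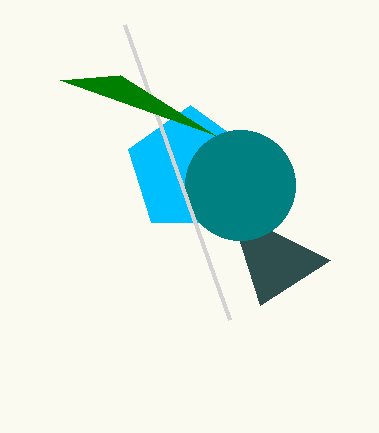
x2_1 = 330, y2_1 = 260, x_2 = 190, y_2 = 170, r_2 = 65, x_3 = 240, y_3 = 185, r_3 = 55, x0_4 = 230, y0_4 = 320, x1_5 = 120, y1_5 = 75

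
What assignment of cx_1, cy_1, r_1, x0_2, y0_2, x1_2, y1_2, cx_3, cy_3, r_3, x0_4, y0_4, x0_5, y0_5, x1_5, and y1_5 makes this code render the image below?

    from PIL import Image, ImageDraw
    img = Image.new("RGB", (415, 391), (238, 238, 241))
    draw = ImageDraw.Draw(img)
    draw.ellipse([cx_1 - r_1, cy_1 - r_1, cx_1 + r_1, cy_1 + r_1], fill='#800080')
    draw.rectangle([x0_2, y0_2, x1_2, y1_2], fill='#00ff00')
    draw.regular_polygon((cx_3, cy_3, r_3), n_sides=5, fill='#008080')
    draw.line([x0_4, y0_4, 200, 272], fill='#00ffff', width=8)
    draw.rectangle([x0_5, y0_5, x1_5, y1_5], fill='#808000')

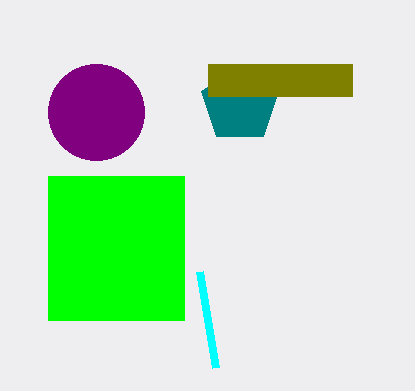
cx_1 = 96; cy_1 = 112; r_1 = 48; x0_2 = 48; y0_2 = 176; x1_2 = 184; y1_2 = 320; cx_3 = 240; cy_3 = 104; r_3 = 40; x0_4 = 216; y0_4 = 368; x0_5 = 208; y0_5 = 64; x1_5 = 352; y1_5 = 96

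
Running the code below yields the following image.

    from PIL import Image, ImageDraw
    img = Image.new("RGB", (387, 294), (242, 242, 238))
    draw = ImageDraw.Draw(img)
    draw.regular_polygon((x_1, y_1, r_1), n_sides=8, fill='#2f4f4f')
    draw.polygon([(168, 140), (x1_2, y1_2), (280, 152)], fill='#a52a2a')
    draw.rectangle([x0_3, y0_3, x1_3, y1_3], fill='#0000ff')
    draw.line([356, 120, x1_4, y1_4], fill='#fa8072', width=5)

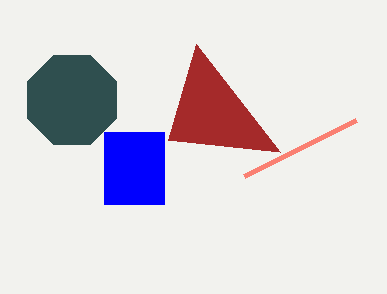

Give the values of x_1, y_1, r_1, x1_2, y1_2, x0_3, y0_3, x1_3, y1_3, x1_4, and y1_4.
x_1 = 72; y_1 = 100; r_1 = 48; x1_2 = 196; y1_2 = 44; x0_3 = 104; y0_3 = 132; x1_3 = 164; y1_3 = 204; x1_4 = 244; y1_4 = 176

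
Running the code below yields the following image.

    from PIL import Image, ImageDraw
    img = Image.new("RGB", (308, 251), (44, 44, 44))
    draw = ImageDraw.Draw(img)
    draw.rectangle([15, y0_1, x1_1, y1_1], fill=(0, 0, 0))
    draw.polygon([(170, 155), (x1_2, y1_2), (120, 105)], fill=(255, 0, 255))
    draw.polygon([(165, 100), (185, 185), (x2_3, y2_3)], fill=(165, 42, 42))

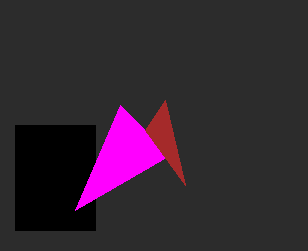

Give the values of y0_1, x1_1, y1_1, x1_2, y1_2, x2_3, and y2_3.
y0_1 = 125, x1_1 = 95, y1_1 = 230, x1_2 = 75, y1_2 = 210, x2_3 = 145, y2_3 = 130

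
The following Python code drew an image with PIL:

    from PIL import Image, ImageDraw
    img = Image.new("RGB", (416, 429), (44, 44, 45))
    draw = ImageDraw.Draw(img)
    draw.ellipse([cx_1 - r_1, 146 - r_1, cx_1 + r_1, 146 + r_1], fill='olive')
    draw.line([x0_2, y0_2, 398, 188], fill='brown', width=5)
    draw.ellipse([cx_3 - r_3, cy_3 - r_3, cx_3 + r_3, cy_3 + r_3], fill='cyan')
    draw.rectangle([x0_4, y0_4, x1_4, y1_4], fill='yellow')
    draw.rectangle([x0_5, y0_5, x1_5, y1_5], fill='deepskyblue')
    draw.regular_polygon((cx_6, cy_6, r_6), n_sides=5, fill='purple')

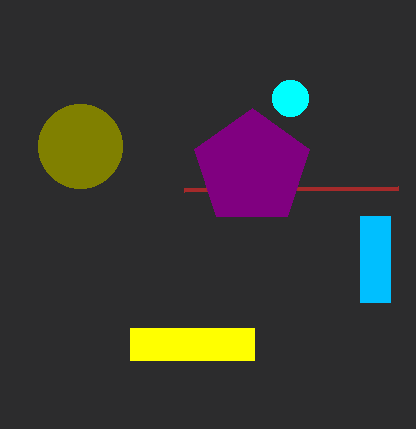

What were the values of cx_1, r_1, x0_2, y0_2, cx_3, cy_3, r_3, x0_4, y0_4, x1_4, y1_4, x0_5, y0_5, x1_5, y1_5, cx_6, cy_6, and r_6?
cx_1 = 80, r_1 = 42, x0_2 = 184, y0_2 = 190, cx_3 = 290, cy_3 = 98, r_3 = 18, x0_4 = 130, y0_4 = 328, x1_4 = 254, y1_4 = 360, x0_5 = 360, y0_5 = 216, x1_5 = 390, y1_5 = 302, cx_6 = 252, cy_6 = 168, r_6 = 60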